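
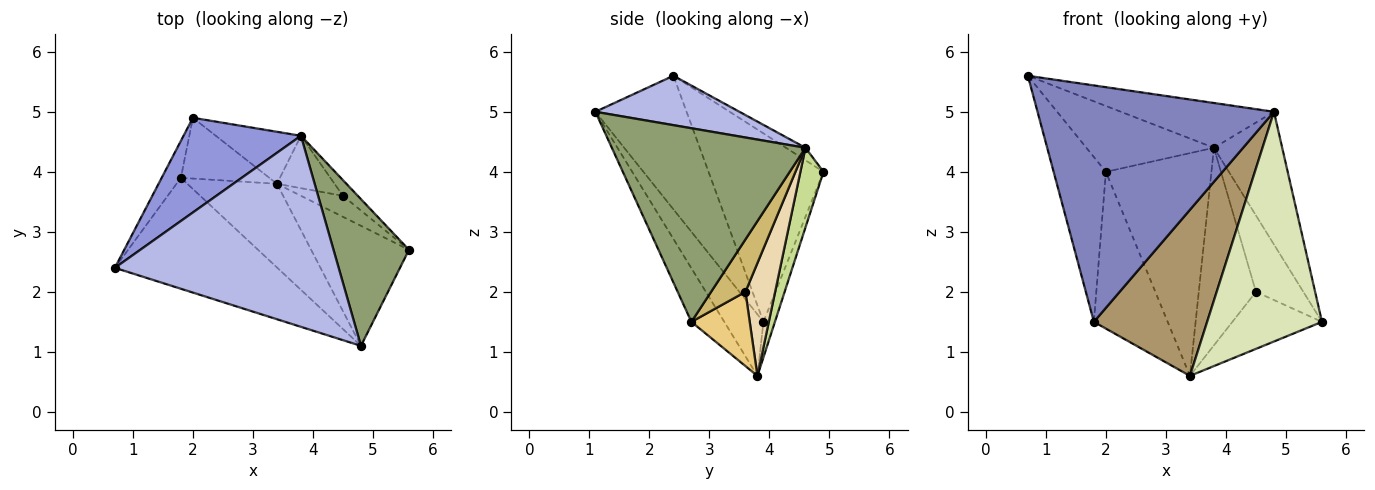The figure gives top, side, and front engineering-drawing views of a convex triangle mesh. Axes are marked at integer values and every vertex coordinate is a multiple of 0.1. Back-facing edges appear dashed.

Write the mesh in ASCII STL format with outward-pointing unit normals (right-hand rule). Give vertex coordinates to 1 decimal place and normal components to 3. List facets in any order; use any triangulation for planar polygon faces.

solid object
 facet normal -0.906 0.412 -0.092
  outer loop
   vertex 1.8 3.9 1.5
   vertex 0.7 2.4 5.6
   vertex 2.0 4.9 4.0
  endloop
 endfacet
 facet normal -0.330 -0.855 -0.401
  outer loop
   vertex 1.8 3.9 1.5
   vertex 4.8 1.1 5.0
   vertex 0.7 2.4 5.6
  endloop
 endfacet
 facet normal -0.087 0.569 0.818
  outer loop
   vertex 3.8 4.6 4.4
   vertex 2.0 4.9 4.0
   vertex 0.7 2.4 5.6
  endloop
 endfacet
 facet normal 0.210 0.223 0.952
  outer loop
   vertex 3.8 4.6 4.4
   vertex 0.7 2.4 5.6
   vertex 4.8 1.1 5.0
  endloop
 endfacet
 facet normal 0.885 0.312 0.345
  outer loop
   vertex 3.8 4.6 4.4
   vertex 4.8 1.1 5.0
   vertex 5.6 2.7 1.5
  endloop
 endfacet
 facet normal -0.143 0.923 -0.358
  outer loop
   vertex 3.4 3.8 0.6
   vertex 1.8 3.9 1.5
   vertex 2.0 4.9 4.0
  endloop
 endfacet
 facet normal 0.208 0.952 -0.222
  outer loop
   vertex 3.4 3.8 0.6
   vertex 2.0 4.9 4.0
   vertex 3.8 4.6 4.4
  endloop
 endfacet
 facet normal -0.246 -0.859 -0.449
  outer loop
   vertex 3.4 3.8 0.6
   vertex 5.6 2.7 1.5
   vertex 4.8 1.1 5.0
  endloop
 endfacet
 facet normal -0.295 -0.853 -0.430
  outer loop
   vertex 3.4 3.8 0.6
   vertex 4.8 1.1 5.0
   vertex 1.8 3.9 1.5
  endloop
 endfacet
 facet normal 0.579 0.799 -0.164
  outer loop
   vertex 4.5 3.6 2.0
   vertex 3.8 4.6 4.4
   vertex 5.6 2.7 1.5
  endloop
 endfacet
 facet normal 0.521 0.801 -0.295
  outer loop
   vertex 4.5 3.6 2.0
   vertex 5.6 2.7 1.5
   vertex 3.4 3.8 0.6
  endloop
 endfacet
 facet normal 0.449 0.864 -0.229
  outer loop
   vertex 4.5 3.6 2.0
   vertex 3.4 3.8 0.6
   vertex 3.8 4.6 4.4
  endloop
 endfacet
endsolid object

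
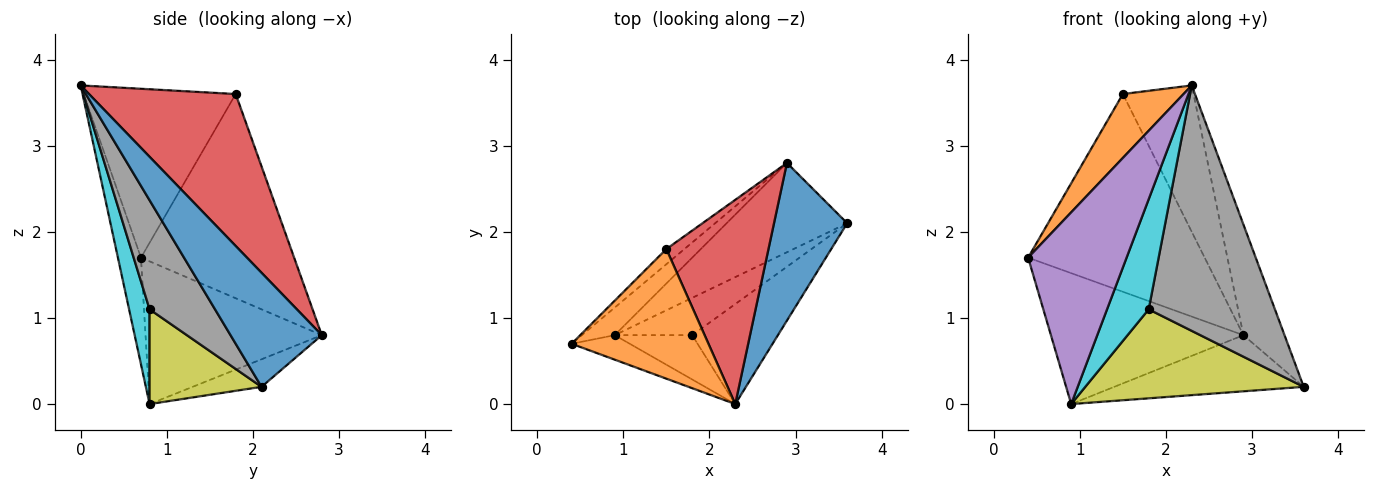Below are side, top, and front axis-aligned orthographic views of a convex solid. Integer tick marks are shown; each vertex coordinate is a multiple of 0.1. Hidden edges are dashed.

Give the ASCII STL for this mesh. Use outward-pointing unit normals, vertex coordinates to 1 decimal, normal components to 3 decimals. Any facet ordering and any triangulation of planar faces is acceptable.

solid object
 facet normal 0.787 0.354 0.505
  outer loop
   vertex 2.9 2.8 0.8
   vertex 2.3 0.0 3.7
   vertex 3.6 2.1 0.2
  endloop
 endfacet
 facet normal -0.742 -0.296 0.601
  outer loop
   vertex 1.5 1.8 3.6
   vertex 0.4 0.7 1.7
   vertex 2.3 0.0 3.7
  endloop
 endfacet
 facet normal -0.654 0.754 -0.058
  outer loop
   vertex 1.5 1.8 3.6
   vertex 2.9 2.8 0.8
   vertex 0.4 0.7 1.7
  endloop
 endfacet
 facet normal 0.771 0.371 0.518
  outer loop
   vertex 1.5 1.8 3.6
   vertex 2.3 0.0 3.7
   vertex 2.9 2.8 0.8
  endloop
 endfacet
 facet normal -0.226 -0.966 -0.123
  outer loop
   vertex 0.9 0.8 0.0
   vertex 2.3 0.0 3.7
   vertex 0.4 0.7 1.7
  endloop
 endfacet
 facet normal -0.667 0.729 -0.153
  outer loop
   vertex 0.9 0.8 0.0
   vertex 0.4 0.7 1.7
   vertex 2.9 2.8 0.8
  endloop
 endfacet
 facet normal -0.190 0.522 -0.831
  outer loop
   vertex 0.9 0.8 0.0
   vertex 2.9 2.8 0.8
   vertex 3.6 2.1 0.2
  endloop
 endfacet
 facet normal 0.433 -0.835 -0.340
  outer loop
   vertex 1.8 0.8 1.1
   vertex 3.6 2.1 0.2
   vertex 2.3 0.0 3.7
  endloop
 endfacet
 facet normal 0.427 -0.834 -0.350
  outer loop
   vertex 1.8 0.8 1.1
   vertex 0.9 0.8 0.0
   vertex 3.6 2.1 0.2
  endloop
 endfacet
 facet normal 0.415 -0.844 -0.340
  outer loop
   vertex 1.8 0.8 1.1
   vertex 2.3 0.0 3.7
   vertex 0.9 0.8 0.0
  endloop
 endfacet
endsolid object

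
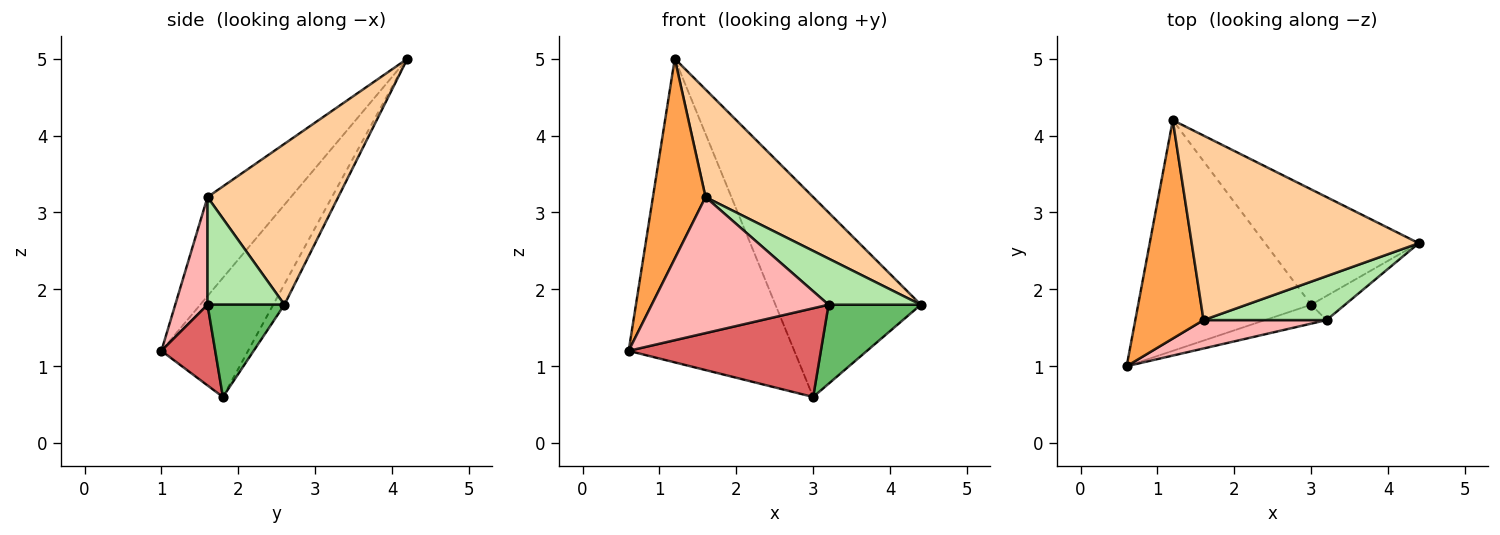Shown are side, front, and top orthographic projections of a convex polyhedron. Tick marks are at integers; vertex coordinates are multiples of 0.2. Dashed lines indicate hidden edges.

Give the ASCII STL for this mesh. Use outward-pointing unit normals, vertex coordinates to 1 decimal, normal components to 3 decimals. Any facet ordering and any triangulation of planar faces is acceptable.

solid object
 facet normal -0.385 0.735 -0.558
  outer loop
   vertex 3.0 1.8 0.6
   vertex 0.6 1.0 1.2
   vertex 1.2 4.2 5.0
  endloop
 endfacet
 facet normal -0.066 0.864 -0.499
  outer loop
   vertex 3.0 1.8 0.6
   vertex 1.2 4.2 5.0
   vertex 4.4 2.6 1.8
  endloop
 endfacet
 facet normal -0.731 -0.461 0.504
  outer loop
   vertex 1.6 1.6 3.2
   vertex 1.2 4.2 5.0
   vertex 0.6 1.0 1.2
  endloop
 endfacet
 facet normal 0.522 -0.430 0.737
  outer loop
   vertex 1.6 1.6 3.2
   vertex 4.4 2.6 1.8
   vertex 1.2 4.2 5.0
  endloop
 endfacet
 facet normal 0.623 -0.748 -0.229
  outer loop
   vertex 3.2 1.6 1.8
   vertex 3.0 1.8 0.6
   vertex 4.4 2.6 1.8
  endloop
 endfacet
 facet normal 0.517 -0.620 0.590
  outer loop
   vertex 3.2 1.6 1.8
   vertex 4.4 2.6 1.8
   vertex 1.6 1.6 3.2
  endloop
 endfacet
 facet normal 0.264 -0.943 -0.201
  outer loop
   vertex 3.2 1.6 1.8
   vertex 0.6 1.0 1.2
   vertex 3.0 1.8 0.6
  endloop
 endfacet
 facet normal 0.176 -0.964 0.201
  outer loop
   vertex 3.2 1.6 1.8
   vertex 1.6 1.6 3.2
   vertex 0.6 1.0 1.2
  endloop
 endfacet
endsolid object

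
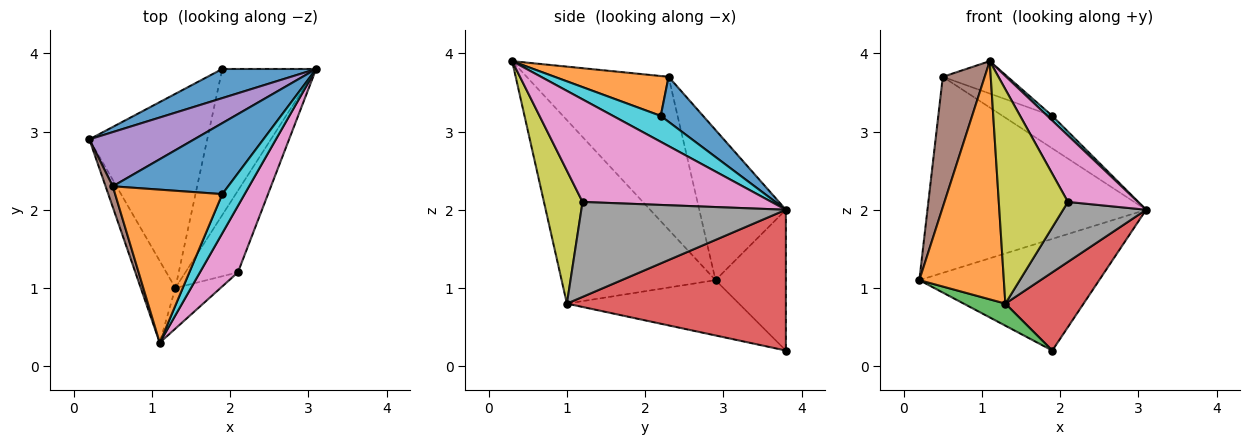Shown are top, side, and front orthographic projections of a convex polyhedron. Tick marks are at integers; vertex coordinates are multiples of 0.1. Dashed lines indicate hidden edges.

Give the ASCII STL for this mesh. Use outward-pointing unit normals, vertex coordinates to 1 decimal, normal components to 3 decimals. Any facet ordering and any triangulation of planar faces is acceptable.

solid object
 facet normal -0.354 0.905 0.236
  outer loop
   vertex 1.9 3.8 0.2
   vertex 0.2 2.9 1.1
   vertex 3.1 3.8 2.0
  endloop
 endfacet
 facet normal -0.865 -0.475 -0.163
  outer loop
   vertex 1.3 1.0 0.8
   vertex 1.1 0.3 3.9
   vertex 0.2 2.9 1.1
  endloop
 endfacet
 facet normal -0.423 -0.102 -0.901
  outer loop
   vertex 1.3 1.0 0.8
   vertex 0.2 2.9 1.1
   vertex 1.9 3.8 0.2
  endloop
 endfacet
 facet normal 0.798 -0.285 -0.532
  outer loop
   vertex 1.3 1.0 0.8
   vertex 1.9 3.8 0.2
   vertex 3.1 3.8 2.0
  endloop
 endfacet
 facet normal -0.357 0.900 0.249
  outer loop
   vertex 0.5 2.3 3.7
   vertex 3.1 3.8 2.0
   vertex 0.2 2.9 1.1
  endloop
 endfacet
 facet normal -0.958 -0.283 0.045
  outer loop
   vertex 0.5 2.3 3.7
   vertex 0.2 2.9 1.1
   vertex 1.1 0.3 3.9
  endloop
 endfacet
 facet normal 0.886 -0.328 0.328
  outer loop
   vertex 2.1 1.2 2.1
   vertex 3.1 3.8 2.0
   vertex 1.1 0.3 3.9
  endloop
 endfacet
 facet normal 0.825 -0.335 -0.456
  outer loop
   vertex 2.1 1.2 2.1
   vertex 1.3 1.0 0.8
   vertex 3.1 3.8 2.0
  endloop
 endfacet
 facet normal 0.481 -0.861 -0.163
  outer loop
   vertex 2.1 1.2 2.1
   vertex 1.1 0.3 3.9
   vertex 1.3 1.0 0.8
  endloop
 endfacet
 facet normal 0.755 -0.078 0.651
  outer loop
   vertex 1.9 2.2 3.2
   vertex 1.1 0.3 3.9
   vertex 3.1 3.8 2.0
  endloop
 endfacet
 facet normal 0.334 0.392 0.857
  outer loop
   vertex 1.9 2.2 3.2
   vertex 3.1 3.8 2.0
   vertex 0.5 2.3 3.7
  endloop
 endfacet
 facet normal 0.342 0.195 0.919
  outer loop
   vertex 1.9 2.2 3.2
   vertex 0.5 2.3 3.7
   vertex 1.1 0.3 3.9
  endloop
 endfacet
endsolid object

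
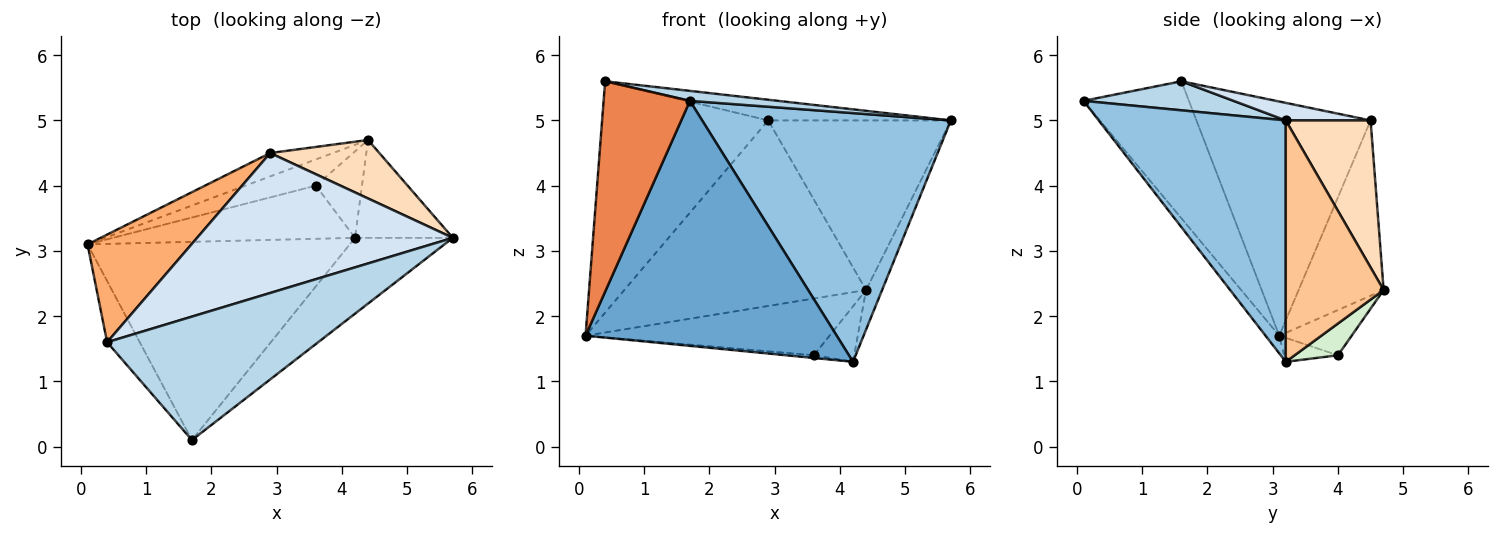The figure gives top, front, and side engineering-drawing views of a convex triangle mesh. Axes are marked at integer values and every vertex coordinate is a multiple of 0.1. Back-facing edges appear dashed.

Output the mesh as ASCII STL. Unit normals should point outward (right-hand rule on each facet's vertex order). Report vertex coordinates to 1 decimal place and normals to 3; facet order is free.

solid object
 facet normal -0.042 -0.777 -0.628
  outer loop
   vertex 4.2 3.2 1.3
   vertex 1.7 0.1 5.3
   vertex 0.1 3.1 1.7
  endloop
 endfacet
 facet normal 0.584 -0.776 -0.237
  outer loop
   vertex 4.2 3.2 1.3
   vertex 5.7 3.2 5.0
   vertex 1.7 0.1 5.3
  endloop
 endfacet
 facet normal 0.136 -0.080 0.988
  outer loop
   vertex 0.4 1.6 5.6
   vertex 1.7 0.1 5.3
   vertex 5.7 3.2 5.0
  endloop
 endfacet
 facet normal 0.068 0.146 0.987
  outer loop
   vertex 0.4 1.6 5.6
   vertex 5.7 3.2 5.0
   vertex 2.9 4.5 5.0
  endloop
 endfacet
 facet normal -0.761 -0.623 -0.181
  outer loop
   vertex 0.4 1.6 5.6
   vertex 0.1 3.1 1.7
   vertex 1.7 0.1 5.3
  endloop
 endfacet
 facet normal -0.689 0.657 0.306
  outer loop
   vertex 0.4 1.6 5.6
   vertex 2.9 4.5 5.0
   vertex 0.1 3.1 1.7
  endloop
 endfacet
 facet normal 0.916 0.150 -0.371
  outer loop
   vertex 4.4 4.7 2.4
   vertex 5.7 3.2 5.0
   vertex 4.2 3.2 1.3
  endloop
 endfacet
 facet normal 0.402 0.866 0.298
  outer loop
   vertex 4.4 4.7 2.4
   vertex 2.9 4.5 5.0
   vertex 5.7 3.2 5.0
  endloop
 endfacet
 facet normal -0.329 0.937 -0.118
  outer loop
   vertex 4.4 4.7 2.4
   vertex 0.1 3.1 1.7
   vertex 2.9 4.5 5.0
  endloop
 endfacet
 facet normal -0.098 0.051 -0.994
  outer loop
   vertex 3.6 4.0 1.4
   vertex 4.2 3.2 1.3
   vertex 0.1 3.1 1.7
  endloop
 endfacet
 facet normal -0.260 0.876 -0.405
  outer loop
   vertex 3.6 4.0 1.4
   vertex 0.1 3.1 1.7
   vertex 4.4 4.7 2.4
  endloop
 endfacet
 facet normal 0.501 0.467 -0.728
  outer loop
   vertex 3.6 4.0 1.4
   vertex 4.4 4.7 2.4
   vertex 4.2 3.2 1.3
  endloop
 endfacet
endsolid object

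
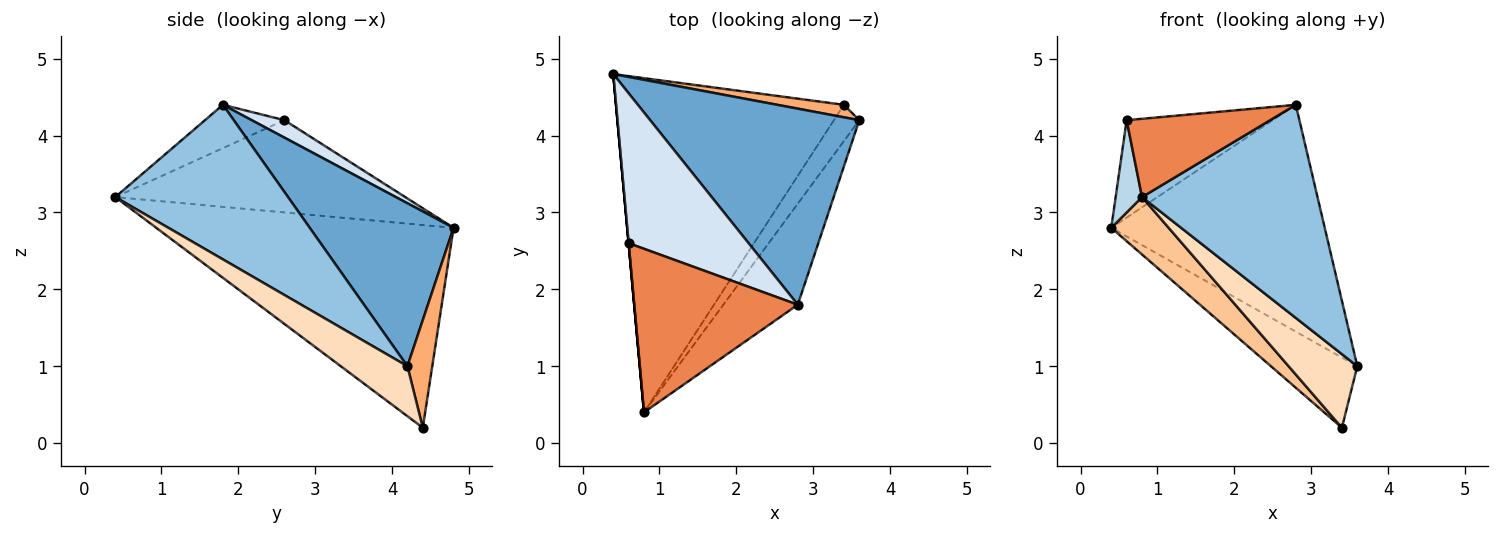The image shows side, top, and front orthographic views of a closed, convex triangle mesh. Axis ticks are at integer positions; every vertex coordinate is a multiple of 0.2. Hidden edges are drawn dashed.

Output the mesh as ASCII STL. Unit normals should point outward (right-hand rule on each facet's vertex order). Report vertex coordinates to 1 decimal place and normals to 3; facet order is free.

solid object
 facet normal 0.454 0.674 0.583
  outer loop
   vertex 2.8 1.8 4.4
   vertex 3.6 4.2 1.0
   vertex 0.4 4.8 2.8
  endloop
 endfacet
 facet normal 0.665 -0.675 -0.320
  outer loop
   vertex 2.8 1.8 4.4
   vertex 0.8 0.4 3.2
   vertex 3.6 4.2 1.0
  endloop
 endfacet
 facet normal -0.996 -0.091 0.000
  outer loop
   vertex 0.6 2.6 4.2
   vertex 0.4 4.8 2.8
   vertex 0.8 0.4 3.2
  endloop
 endfacet
 facet normal 0.121 0.541 0.832
  outer loop
   vertex 0.6 2.6 4.2
   vertex 2.8 1.8 4.4
   vertex 0.4 4.8 2.8
  endloop
 endfacet
 facet normal -0.232 -0.420 0.877
  outer loop
   vertex 0.6 2.6 4.2
   vertex 0.8 0.4 3.2
   vertex 2.8 1.8 4.4
  endloop
 endfacet
 facet normal 0.272 0.947 0.169
  outer loop
   vertex 3.4 4.4 0.2
   vertex 0.4 4.8 2.8
   vertex 3.6 4.2 1.0
  endloop
 endfacet
 facet normal -0.659 -0.127 -0.741
  outer loop
   vertex 3.4 4.4 0.2
   vertex 0.8 0.4 3.2
   vertex 0.4 4.8 2.8
  endloop
 endfacet
 facet normal 0.656 -0.677 -0.333
  outer loop
   vertex 3.4 4.4 0.2
   vertex 3.6 4.2 1.0
   vertex 0.8 0.4 3.2
  endloop
 endfacet
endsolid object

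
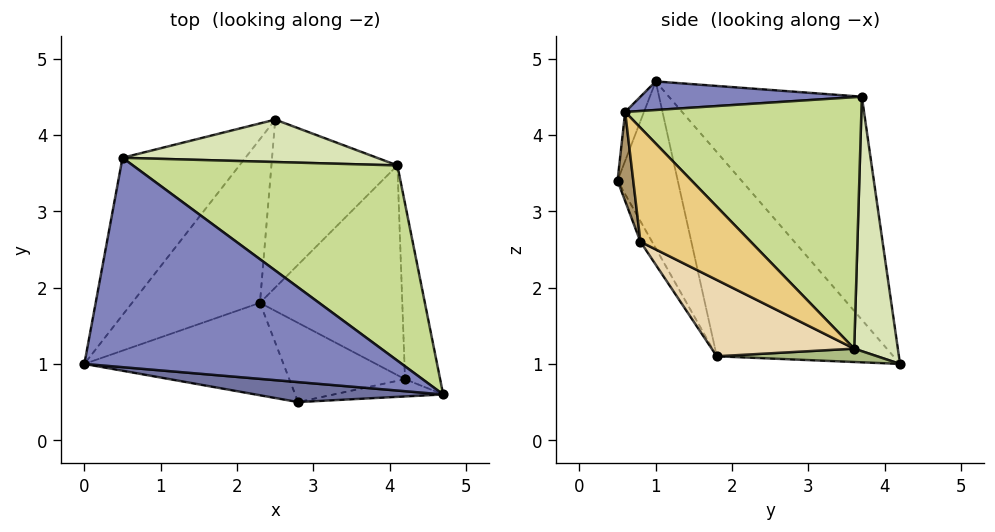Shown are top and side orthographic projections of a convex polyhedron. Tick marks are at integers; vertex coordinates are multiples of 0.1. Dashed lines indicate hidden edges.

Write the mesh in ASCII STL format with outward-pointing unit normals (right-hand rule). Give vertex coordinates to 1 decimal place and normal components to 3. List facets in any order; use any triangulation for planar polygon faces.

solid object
 facet normal -0.062 -0.969 0.239
  outer loop
   vertex 2.8 0.5 3.4
   vertex 4.7 0.6 4.3
   vertex 0.0 1.0 4.7
  endloop
 endfacet
 facet normal 0.089 0.057 0.994
  outer loop
   vertex 0.5 3.7 4.5
   vertex 0.0 1.0 4.7
   vertex 4.7 0.6 4.3
  endloop
 endfacet
 facet normal -0.869 0.125 -0.479
  outer loop
   vertex 0.5 3.7 4.5
   vertex 2.5 4.2 1.0
   vertex 0.0 1.0 4.7
  endloop
 endfacet
 facet normal -0.847 0.048 -0.530
  outer loop
   vertex 2.3 1.8 1.1
   vertex 0.0 1.0 4.7
   vertex 2.5 4.2 1.0
  endloop
 endfacet
 facet normal -0.340 -0.848 -0.406
  outer loop
   vertex 2.3 1.8 1.1
   vertex 2.8 0.5 3.4
   vertex 0.0 1.0 4.7
  endloop
 endfacet
 facet normal 0.105 -0.050 -0.993
  outer loop
   vertex 4.1 3.6 1.2
   vertex 2.3 1.8 1.1
   vertex 2.5 4.2 1.0
  endloop
 endfacet
 facet normal 0.516 0.663 0.542
  outer loop
   vertex 4.1 3.6 1.2
   vertex 0.5 3.7 4.5
   vertex 4.7 0.6 4.3
  endloop
 endfacet
 facet normal 0.302 0.905 0.302
  outer loop
   vertex 4.1 3.6 1.2
   vertex 2.5 4.2 1.0
   vertex 0.5 3.7 4.5
  endloop
 endfacet
 facet normal 0.123 -0.981 -0.152
  outer loop
   vertex 4.2 0.8 2.6
   vertex 4.7 0.6 4.3
   vertex 2.8 0.5 3.4
  endloop
 endfacet
 facet normal -0.085 -0.875 -0.476
  outer loop
   vertex 4.2 0.8 2.6
   vertex 2.8 0.5 3.4
   vertex 2.3 1.8 1.1
  endloop
 endfacet
 facet normal 0.950 -0.112 -0.293
  outer loop
   vertex 4.2 0.8 2.6
   vertex 4.1 3.6 1.2
   vertex 4.7 0.6 4.3
  endloop
 endfacet
 facet normal 0.435 -0.390 -0.811
  outer loop
   vertex 4.2 0.8 2.6
   vertex 2.3 1.8 1.1
   vertex 4.1 3.6 1.2
  endloop
 endfacet
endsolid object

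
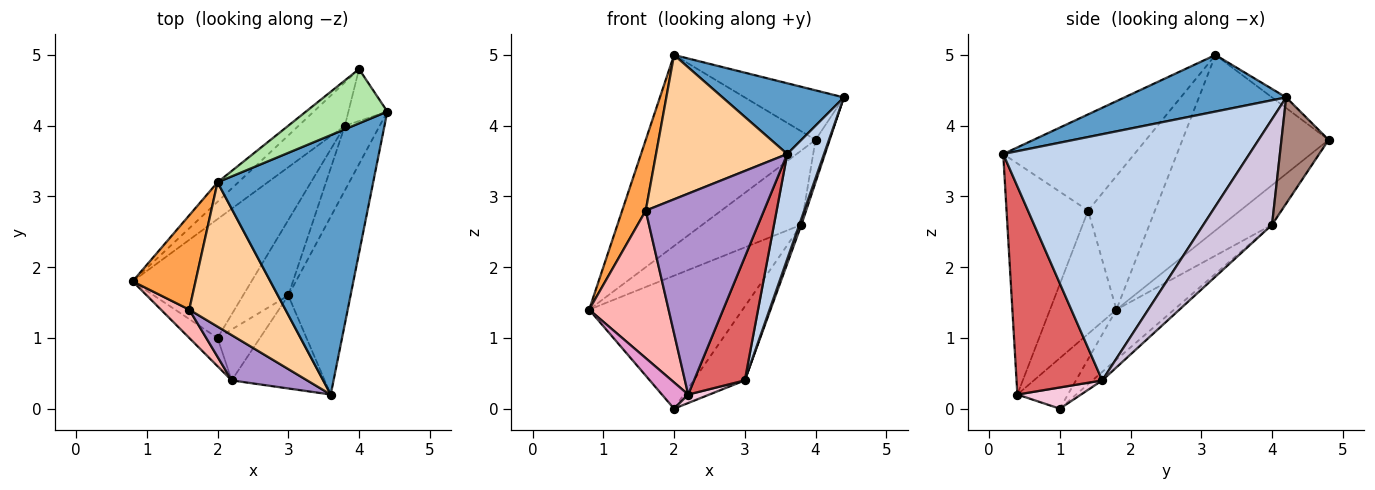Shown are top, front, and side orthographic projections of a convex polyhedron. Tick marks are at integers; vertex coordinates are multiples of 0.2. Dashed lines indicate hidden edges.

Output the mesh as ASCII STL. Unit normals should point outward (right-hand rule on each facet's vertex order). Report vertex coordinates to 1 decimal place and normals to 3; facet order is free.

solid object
 facet normal 0.331 -0.248 0.910
  outer loop
   vertex 2.0 3.2 5.0
   vertex 3.6 0.2 3.6
   vertex 4.4 4.2 4.4
  endloop
 endfacet
 facet normal 0.959 -0.143 -0.243
  outer loop
   vertex 3.0 1.6 0.4
   vertex 4.4 4.2 4.4
   vertex 3.6 0.2 3.6
  endloop
 endfacet
 facet normal -0.862 -0.304 0.406
  outer loop
   vertex 1.6 1.4 2.8
   vertex 2.0 3.2 5.0
   vertex 0.8 1.8 1.4
  endloop
 endfacet
 facet normal -0.577 -0.577 0.577
  outer loop
   vertex 1.6 1.4 2.8
   vertex 3.6 0.2 3.6
   vertex 2.0 3.2 5.0
  endloop
 endfacet
 facet normal -0.651 0.756 -0.077
  outer loop
   vertex 4.0 4.8 3.8
   vertex 0.8 1.8 1.4
   vertex 2.0 3.2 5.0
  endloop
 endfacet
 facet normal -0.096 0.671 0.735
  outer loop
   vertex 4.0 4.8 3.8
   vertex 2.0 3.2 5.0
   vertex 4.4 4.2 4.4
  endloop
 endfacet
 facet normal 0.803 -0.476 -0.359
  outer loop
   vertex 2.2 0.4 0.2
   vertex 3.0 1.6 0.4
   vertex 3.6 0.2 3.6
  endloop
 endfacet
 facet normal -0.634 -0.759 0.146
  outer loop
   vertex 2.2 0.4 0.2
   vertex 1.6 1.4 2.8
   vertex 0.8 1.8 1.4
  endloop
 endfacet
 facet normal -0.558 -0.809 0.182
  outer loop
   vertex 2.2 0.4 0.2
   vertex 3.6 0.2 3.6
   vertex 1.6 1.4 2.8
  endloop
 endfacet
 facet normal 0.949 -0.029 -0.313
  outer loop
   vertex 3.8 4.0 2.6
   vertex 4.4 4.2 4.4
   vertex 3.0 1.6 0.4
  endloop
 endfacet
 facet normal 0.904 0.271 -0.331
  outer loop
   vertex 3.8 4.0 2.6
   vertex 4.0 4.8 3.8
   vertex 4.4 4.2 4.4
  endloop
 endfacet
 facet normal -0.396 0.793 -0.463
  outer loop
   vertex 3.8 4.0 2.6
   vertex 0.8 1.8 1.4
   vertex 4.0 4.8 3.8
  endloop
 endfacet
 facet normal -0.795 -0.413 -0.445
  outer loop
   vertex 2.0 1.0 0.0
   vertex 2.2 0.4 0.2
   vertex 0.8 1.8 1.4
  endloop
 endfacet
 facet normal 0.442 -0.147 -0.885
  outer loop
   vertex 2.0 1.0 0.0
   vertex 3.0 1.6 0.4
   vertex 2.2 0.4 0.2
  endloop
 endfacet
 facet normal -0.270 0.718 -0.642
  outer loop
   vertex 2.0 1.0 0.0
   vertex 0.8 1.8 1.4
   vertex 3.8 4.0 2.6
  endloop
 endfacet
 facet normal -0.133 0.693 -0.708
  outer loop
   vertex 2.0 1.0 0.0
   vertex 3.8 4.0 2.6
   vertex 3.0 1.6 0.4
  endloop
 endfacet
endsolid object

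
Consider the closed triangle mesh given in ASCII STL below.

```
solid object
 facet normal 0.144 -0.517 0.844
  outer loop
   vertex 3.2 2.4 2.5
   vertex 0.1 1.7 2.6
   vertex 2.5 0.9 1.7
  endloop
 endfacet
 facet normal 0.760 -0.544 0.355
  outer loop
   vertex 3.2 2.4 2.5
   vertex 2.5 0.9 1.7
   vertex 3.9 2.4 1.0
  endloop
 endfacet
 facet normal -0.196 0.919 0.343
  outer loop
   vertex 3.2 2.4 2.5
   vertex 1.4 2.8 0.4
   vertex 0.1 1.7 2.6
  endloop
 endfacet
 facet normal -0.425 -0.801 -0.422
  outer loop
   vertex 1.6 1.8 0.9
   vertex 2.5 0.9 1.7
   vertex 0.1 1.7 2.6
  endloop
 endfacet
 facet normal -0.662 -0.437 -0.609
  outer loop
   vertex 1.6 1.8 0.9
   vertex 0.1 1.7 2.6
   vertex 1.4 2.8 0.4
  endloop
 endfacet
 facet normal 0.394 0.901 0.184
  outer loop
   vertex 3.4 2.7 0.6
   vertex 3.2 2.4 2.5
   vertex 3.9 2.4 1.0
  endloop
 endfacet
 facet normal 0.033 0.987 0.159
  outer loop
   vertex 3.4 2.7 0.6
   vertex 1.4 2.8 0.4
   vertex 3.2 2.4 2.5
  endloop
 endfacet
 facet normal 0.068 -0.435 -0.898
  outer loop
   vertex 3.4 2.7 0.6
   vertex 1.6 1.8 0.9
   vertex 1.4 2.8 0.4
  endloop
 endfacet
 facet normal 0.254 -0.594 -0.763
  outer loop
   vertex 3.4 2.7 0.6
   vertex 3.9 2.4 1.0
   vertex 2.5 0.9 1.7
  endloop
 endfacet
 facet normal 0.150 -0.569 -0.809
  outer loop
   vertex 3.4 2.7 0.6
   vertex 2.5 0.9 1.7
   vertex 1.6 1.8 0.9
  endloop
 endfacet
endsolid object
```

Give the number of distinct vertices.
7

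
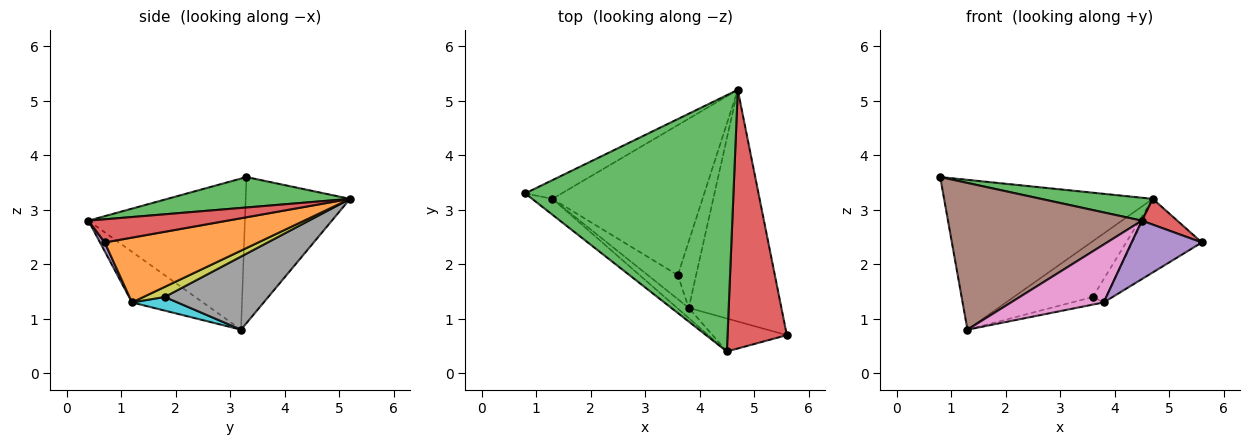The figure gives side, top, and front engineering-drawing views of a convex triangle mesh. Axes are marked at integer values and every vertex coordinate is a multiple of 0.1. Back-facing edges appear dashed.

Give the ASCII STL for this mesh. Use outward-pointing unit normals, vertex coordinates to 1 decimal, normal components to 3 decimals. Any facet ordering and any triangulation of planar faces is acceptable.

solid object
 facet normal -0.444 0.889 -0.111
  outer loop
   vertex 1.3 3.2 0.8
   vertex 0.8 3.3 3.6
   vertex 4.7 5.2 3.2
  endloop
 endfacet
 facet normal 0.555 0.252 -0.793
  outer loop
   vertex 3.8 1.2 1.3
   vertex 4.7 5.2 3.2
   vertex 5.6 0.7 2.4
  endloop
 endfacet
 facet normal 0.144 -0.088 0.986
  outer loop
   vertex 4.5 0.4 2.8
   vertex 4.7 5.2 3.2
   vertex 0.8 3.3 3.6
  endloop
 endfacet
 facet normal 0.362 -0.092 0.927
  outer loop
   vertex 4.5 0.4 2.8
   vertex 5.6 0.7 2.4
   vertex 4.7 5.2 3.2
  endloop
 endfacet
 facet normal 0.059 -0.869 -0.491
  outer loop
   vertex 4.5 0.4 2.8
   vertex 3.8 1.2 1.3
   vertex 5.6 0.7 2.4
  endloop
 endfacet
 facet normal -0.626 -0.775 -0.084
  outer loop
   vertex 4.5 0.4 2.8
   vertex 0.8 3.3 3.6
   vertex 1.3 3.2 0.8
  endloop
 endfacet
 facet normal -0.602 -0.787 -0.139
  outer loop
   vertex 4.5 0.4 2.8
   vertex 1.3 3.2 0.8
   vertex 3.8 1.2 1.3
  endloop
 endfacet
 facet normal 0.415 0.317 -0.853
  outer loop
   vertex 3.6 1.8 1.4
   vertex 1.3 3.2 0.8
   vertex 4.7 5.2 3.2
  endloop
 endfacet
 facet normal 0.462 0.294 -0.837
  outer loop
   vertex 3.6 1.8 1.4
   vertex 4.7 5.2 3.2
   vertex 3.8 1.2 1.3
  endloop
 endfacet
 facet normal 0.397 0.278 -0.874
  outer loop
   vertex 3.6 1.8 1.4
   vertex 3.8 1.2 1.3
   vertex 1.3 3.2 0.8
  endloop
 endfacet
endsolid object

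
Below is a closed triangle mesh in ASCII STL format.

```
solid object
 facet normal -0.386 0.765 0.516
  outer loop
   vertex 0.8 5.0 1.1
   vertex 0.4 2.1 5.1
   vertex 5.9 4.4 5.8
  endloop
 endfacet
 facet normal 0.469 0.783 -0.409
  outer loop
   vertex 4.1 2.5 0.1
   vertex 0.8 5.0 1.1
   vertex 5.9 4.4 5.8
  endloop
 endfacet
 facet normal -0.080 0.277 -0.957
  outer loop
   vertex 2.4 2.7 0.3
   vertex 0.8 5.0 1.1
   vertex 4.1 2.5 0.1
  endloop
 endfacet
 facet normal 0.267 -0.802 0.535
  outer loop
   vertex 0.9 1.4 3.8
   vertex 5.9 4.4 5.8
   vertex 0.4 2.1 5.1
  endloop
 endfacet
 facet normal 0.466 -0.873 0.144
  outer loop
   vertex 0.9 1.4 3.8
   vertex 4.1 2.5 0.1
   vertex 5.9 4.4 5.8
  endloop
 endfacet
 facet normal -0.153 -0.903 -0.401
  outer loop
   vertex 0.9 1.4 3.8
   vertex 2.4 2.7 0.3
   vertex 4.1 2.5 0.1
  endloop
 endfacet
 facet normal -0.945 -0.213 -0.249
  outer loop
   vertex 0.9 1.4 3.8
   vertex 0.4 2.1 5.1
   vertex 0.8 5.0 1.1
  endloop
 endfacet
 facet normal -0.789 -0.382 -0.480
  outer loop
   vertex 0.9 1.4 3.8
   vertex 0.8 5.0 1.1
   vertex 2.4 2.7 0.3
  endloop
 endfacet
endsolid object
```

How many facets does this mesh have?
8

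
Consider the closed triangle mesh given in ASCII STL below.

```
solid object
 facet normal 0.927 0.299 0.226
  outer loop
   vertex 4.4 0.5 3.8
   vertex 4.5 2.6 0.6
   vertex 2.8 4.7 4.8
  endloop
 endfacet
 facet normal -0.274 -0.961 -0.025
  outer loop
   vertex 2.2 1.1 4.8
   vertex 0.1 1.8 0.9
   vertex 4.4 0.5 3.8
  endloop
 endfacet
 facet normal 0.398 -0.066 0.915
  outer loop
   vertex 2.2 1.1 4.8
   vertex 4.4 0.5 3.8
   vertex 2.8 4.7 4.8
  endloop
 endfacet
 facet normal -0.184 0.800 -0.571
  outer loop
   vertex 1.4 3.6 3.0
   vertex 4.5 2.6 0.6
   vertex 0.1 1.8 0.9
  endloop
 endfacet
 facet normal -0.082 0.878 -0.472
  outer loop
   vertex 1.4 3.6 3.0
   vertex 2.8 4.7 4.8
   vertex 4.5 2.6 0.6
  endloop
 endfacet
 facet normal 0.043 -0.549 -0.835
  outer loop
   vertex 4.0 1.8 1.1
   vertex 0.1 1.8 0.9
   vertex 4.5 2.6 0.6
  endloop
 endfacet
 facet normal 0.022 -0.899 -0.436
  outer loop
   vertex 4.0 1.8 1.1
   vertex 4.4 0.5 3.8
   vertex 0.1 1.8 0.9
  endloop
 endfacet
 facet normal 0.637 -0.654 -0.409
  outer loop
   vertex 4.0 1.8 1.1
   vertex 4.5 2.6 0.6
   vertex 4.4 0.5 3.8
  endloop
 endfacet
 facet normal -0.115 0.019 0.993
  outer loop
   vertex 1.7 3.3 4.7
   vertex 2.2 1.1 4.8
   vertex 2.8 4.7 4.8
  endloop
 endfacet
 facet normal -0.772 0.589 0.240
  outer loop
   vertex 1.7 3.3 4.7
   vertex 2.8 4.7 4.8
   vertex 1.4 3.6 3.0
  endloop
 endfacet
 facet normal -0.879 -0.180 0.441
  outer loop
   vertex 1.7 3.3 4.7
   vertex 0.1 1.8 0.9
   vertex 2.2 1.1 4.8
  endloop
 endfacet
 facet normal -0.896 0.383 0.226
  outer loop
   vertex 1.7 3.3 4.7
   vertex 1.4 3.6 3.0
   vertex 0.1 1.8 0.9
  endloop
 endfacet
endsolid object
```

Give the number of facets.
12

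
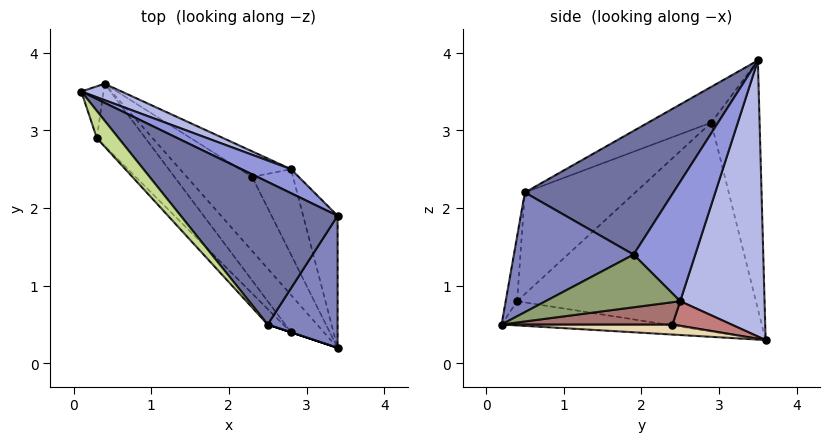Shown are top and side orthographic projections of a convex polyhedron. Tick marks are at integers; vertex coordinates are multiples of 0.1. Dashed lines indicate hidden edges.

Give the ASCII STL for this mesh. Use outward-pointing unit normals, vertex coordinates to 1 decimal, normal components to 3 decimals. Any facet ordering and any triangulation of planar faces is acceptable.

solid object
 facet normal 0.619 0.050 0.784
  outer loop
   vertex 2.5 0.5 2.2
   vertex 3.4 1.9 1.4
   vertex 0.1 3.5 3.9
  endloop
 endfacet
 facet normal 0.834 -0.258 0.487
  outer loop
   vertex 2.5 0.5 2.2
   vertex 3.4 0.2 0.5
   vertex 3.4 1.9 1.4
  endloop
 endfacet
 facet normal 0.561 0.794 0.233
  outer loop
   vertex 2.8 2.5 0.8
   vertex 0.1 3.5 3.9
   vertex 3.4 1.9 1.4
  endloop
 endfacet
 facet normal 0.406 0.912 0.059
  outer loop
   vertex 2.8 2.5 0.8
   vertex 0.4 3.6 0.3
   vertex 0.1 3.5 3.9
  endloop
 endfacet
 facet normal 0.804 0.278 -0.526
  outer loop
   vertex 2.8 2.5 0.8
   vertex 3.4 1.9 1.4
   vertex 3.4 0.2 0.5
  endloop
 endfacet
 facet normal -0.974 -0.209 -0.087
  outer loop
   vertex 0.3 2.9 3.1
   vertex 0.1 3.5 3.9
   vertex 0.4 3.6 0.3
  endloop
 endfacet
 facet normal -0.611 -0.699 0.372
  outer loop
   vertex 0.3 2.9 3.1
   vertex 2.5 0.5 2.2
   vertex 0.1 3.5 3.9
  endloop
 endfacet
 facet normal -0.515 -0.495 -0.700
  outer loop
   vertex 2.8 0.4 0.8
   vertex 0.4 3.6 0.3
   vertex 3.4 0.2 0.5
  endloop
 endfacet
 facet normal -0.316 -0.949 0.000
  outer loop
   vertex 2.8 0.4 0.8
   vertex 3.4 0.2 0.5
   vertex 2.5 0.5 2.2
  endloop
 endfacet
 facet normal -0.773 -0.608 -0.180
  outer loop
   vertex 2.8 0.4 0.8
   vertex 0.3 2.9 3.1
   vertex 0.4 3.6 0.3
  endloop
 endfacet
 facet normal -0.753 -0.647 -0.115
  outer loop
   vertex 2.8 0.4 0.8
   vertex 2.5 0.5 2.2
   vertex 0.3 2.9 3.1
  endloop
 endfacet
 facet normal 0.152 0.076 -0.986
  outer loop
   vertex 2.3 2.4 0.5
   vertex 3.4 0.2 0.5
   vertex 0.4 3.6 0.3
  endloop
 endfacet
 facet normal 0.466 0.233 -0.854
  outer loop
   vertex 2.3 2.4 0.5
   vertex 2.8 2.5 0.8
   vertex 3.4 0.2 0.5
  endloop
 endfacet
 facet normal 0.382 0.473 -0.794
  outer loop
   vertex 2.3 2.4 0.5
   vertex 0.4 3.6 0.3
   vertex 2.8 2.5 0.8
  endloop
 endfacet
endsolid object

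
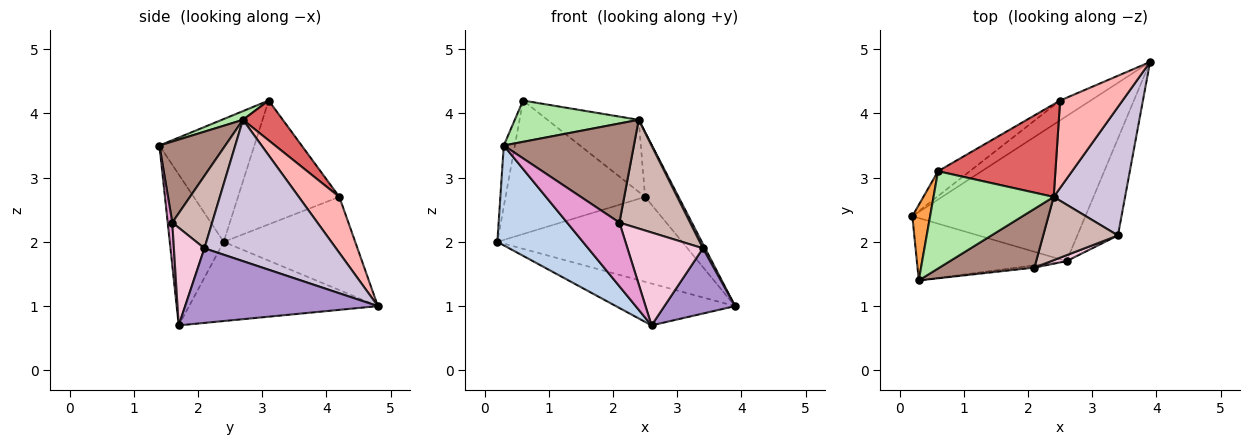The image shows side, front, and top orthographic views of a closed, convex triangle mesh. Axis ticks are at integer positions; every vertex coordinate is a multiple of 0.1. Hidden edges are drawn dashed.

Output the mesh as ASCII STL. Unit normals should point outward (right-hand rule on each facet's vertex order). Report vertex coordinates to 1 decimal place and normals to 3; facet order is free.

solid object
 facet normal -0.402 0.254 -0.880
  outer loop
   vertex 2.6 1.7 0.7
   vertex 0.2 2.4 2.0
   vertex 3.9 4.8 1.0
  endloop
 endfacet
 facet normal -0.471 -0.748 -0.467
  outer loop
   vertex 0.3 1.4 3.5
   vertex 0.2 2.4 2.0
   vertex 2.6 1.7 0.7
  endloop
 endfacet
 facet normal -0.983 0.115 0.142
  outer loop
   vertex 0.3 1.4 3.5
   vertex 0.6 3.1 4.2
   vertex 0.2 2.4 2.0
  endloop
 endfacet
 facet normal -0.570 0.800 -0.187
  outer loop
   vertex 2.5 4.2 2.7
   vertex 3.9 4.8 1.0
   vertex 0.2 2.4 2.0
  endloop
 endfacet
 facet normal -0.581 0.800 -0.149
  outer loop
   vertex 2.5 4.2 2.7
   vertex 0.2 2.4 2.0
   vertex 0.6 3.1 4.2
  endloop
 endfacet
 facet normal 0.066 -0.390 0.918
  outer loop
   vertex 2.4 2.7 3.9
   vertex 0.6 3.1 4.2
   vertex 0.3 1.4 3.5
  endloop
 endfacet
 facet normal 0.259 0.593 0.763
  outer loop
   vertex 2.4 2.7 3.9
   vertex 2.5 4.2 2.7
   vertex 0.6 3.1 4.2
  endloop
 endfacet
 facet normal 0.585 0.483 0.652
  outer loop
   vertex 2.4 2.7 3.9
   vertex 3.9 4.8 1.0
   vertex 2.5 4.2 2.7
  endloop
 endfacet
 facet normal 0.836 -0.307 -0.455
  outer loop
   vertex 3.4 2.1 1.9
   vertex 2.6 1.7 0.7
   vertex 3.9 4.8 1.0
  endloop
 endfacet
 facet normal 0.893 -0.015 0.451
  outer loop
   vertex 3.4 2.1 1.9
   vertex 3.9 4.8 1.0
   vertex 2.4 2.7 3.9
  endloop
 endfacet
 facet normal 0.399 -0.789 0.467
  outer loop
   vertex 2.1 1.6 2.3
   vertex 2.4 2.7 3.9
   vertex 0.3 1.4 3.5
  endloop
 endfacet
 facet normal 0.438 -0.777 0.452
  outer loop
   vertex 2.1 1.6 2.3
   vertex 3.4 2.1 1.9
   vertex 2.4 2.7 3.9
  endloop
 endfacet
 facet normal 0.087 -0.996 -0.035
  outer loop
   vertex 2.1 1.6 2.3
   vertex 0.3 1.4 3.5
   vertex 2.6 1.7 0.7
  endloop
 endfacet
 facet normal 0.374 -0.925 0.059
  outer loop
   vertex 2.1 1.6 2.3
   vertex 2.6 1.7 0.7
   vertex 3.4 2.1 1.9
  endloop
 endfacet
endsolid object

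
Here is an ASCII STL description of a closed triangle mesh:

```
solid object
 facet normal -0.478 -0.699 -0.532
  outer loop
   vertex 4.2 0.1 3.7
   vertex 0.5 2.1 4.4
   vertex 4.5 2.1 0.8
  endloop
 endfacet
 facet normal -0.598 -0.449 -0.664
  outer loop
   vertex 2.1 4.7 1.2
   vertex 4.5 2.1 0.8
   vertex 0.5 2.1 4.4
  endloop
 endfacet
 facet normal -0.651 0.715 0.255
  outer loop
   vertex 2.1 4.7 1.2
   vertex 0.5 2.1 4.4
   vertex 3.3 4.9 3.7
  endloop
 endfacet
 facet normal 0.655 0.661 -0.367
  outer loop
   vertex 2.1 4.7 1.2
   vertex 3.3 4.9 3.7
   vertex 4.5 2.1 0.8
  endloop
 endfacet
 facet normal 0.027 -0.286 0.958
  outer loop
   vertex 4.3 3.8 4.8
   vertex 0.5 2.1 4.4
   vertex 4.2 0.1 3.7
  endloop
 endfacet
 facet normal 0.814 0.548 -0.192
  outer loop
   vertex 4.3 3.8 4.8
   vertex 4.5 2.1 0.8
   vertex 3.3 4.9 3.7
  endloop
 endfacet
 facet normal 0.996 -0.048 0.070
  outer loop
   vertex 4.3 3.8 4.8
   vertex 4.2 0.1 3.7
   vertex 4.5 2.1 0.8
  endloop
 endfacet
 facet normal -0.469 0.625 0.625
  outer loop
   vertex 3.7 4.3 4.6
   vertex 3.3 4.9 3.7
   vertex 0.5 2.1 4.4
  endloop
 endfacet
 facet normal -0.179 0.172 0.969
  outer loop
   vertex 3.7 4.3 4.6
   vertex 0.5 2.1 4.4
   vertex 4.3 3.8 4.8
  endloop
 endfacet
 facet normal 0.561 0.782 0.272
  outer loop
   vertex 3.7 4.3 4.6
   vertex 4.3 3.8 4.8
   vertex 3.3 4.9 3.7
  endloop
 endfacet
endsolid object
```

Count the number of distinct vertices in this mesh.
7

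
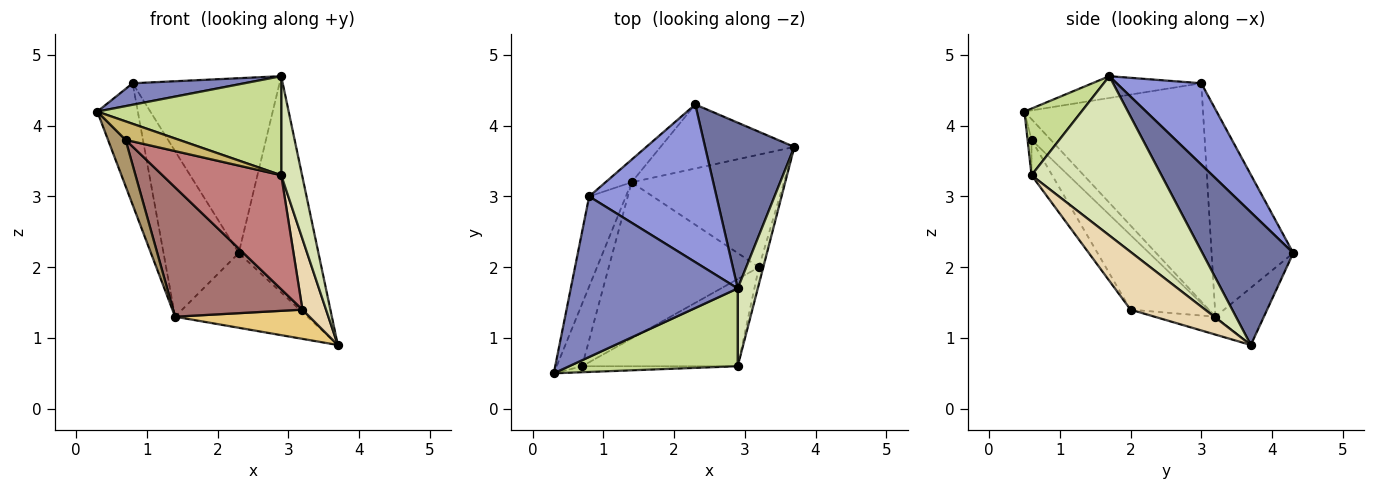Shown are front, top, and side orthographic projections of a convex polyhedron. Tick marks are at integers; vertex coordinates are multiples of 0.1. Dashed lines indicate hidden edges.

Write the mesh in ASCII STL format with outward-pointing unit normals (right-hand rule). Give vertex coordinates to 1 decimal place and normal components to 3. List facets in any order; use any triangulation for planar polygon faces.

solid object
 facet normal 0.671 0.589 0.451
  outer loop
   vertex 2.9 1.7 4.7
   vertex 3.7 3.7 0.9
   vertex 2.3 4.3 2.2
  endloop
 endfacet
 facet normal -0.128 -0.132 0.983
  outer loop
   vertex 0.8 3.0 4.6
   vertex 0.3 0.5 4.2
   vertex 2.9 1.7 4.7
  endloop
 endfacet
 facet normal 0.393 0.683 0.616
  outer loop
   vertex 0.8 3.0 4.6
   vertex 2.9 1.7 4.7
   vertex 2.3 4.3 2.2
  endloop
 endfacet
 facet normal -0.268 0.732 -0.626
  outer loop
   vertex 1.4 3.2 1.3
   vertex 2.3 4.3 2.2
   vertex 3.7 3.7 0.9
  endloop
 endfacet
 facet normal -0.962 0.218 -0.162
  outer loop
   vertex 1.4 3.2 1.3
   vertex 0.3 0.5 4.2
   vertex 0.8 3.0 4.6
  endloop
 endfacet
 facet normal -0.732 0.675 -0.092
  outer loop
   vertex 1.4 3.2 1.3
   vertex 0.8 3.0 4.6
   vertex 2.3 4.3 2.2
  endloop
 endfacet
 facet normal 0.237 -0.764 0.600
  outer loop
   vertex 2.9 0.6 3.3
   vertex 2.9 1.7 4.7
   vertex 0.3 0.5 4.2
  endloop
 endfacet
 facet normal 0.980 -0.157 0.124
  outer loop
   vertex 2.9 0.6 3.3
   vertex 3.7 3.7 0.9
   vertex 2.9 1.7 4.7
  endloop
 endfacet
 facet normal -0.547 -0.499 -0.672
  outer loop
   vertex 0.7 0.6 3.8
   vertex 0.3 0.5 4.2
   vertex 1.4 3.2 1.3
  endloop
 endfacet
 facet normal -0.070 -0.949 -0.307
  outer loop
   vertex 0.7 0.6 3.8
   vertex 2.9 0.6 3.3
   vertex 0.3 0.5 4.2
  endloop
 endfacet
 facet normal -0.113 -0.250 -0.962
  outer loop
   vertex 3.2 2.0 1.4
   vertex 1.4 3.2 1.3
   vertex 3.7 3.7 0.9
  endloop
 endfacet
 facet normal 0.951 -0.301 -0.071
  outer loop
   vertex 3.2 2.0 1.4
   vertex 3.7 3.7 0.9
   vertex 2.9 0.6 3.3
  endloop
 endfacet
 facet normal -0.357 -0.596 -0.719
  outer loop
   vertex 3.2 2.0 1.4
   vertex 0.7 0.6 3.8
   vertex 1.4 3.2 1.3
  endloop
 endfacet
 facet normal -0.137 -0.787 -0.602
  outer loop
   vertex 3.2 2.0 1.4
   vertex 2.9 0.6 3.3
   vertex 0.7 0.6 3.8
  endloop
 endfacet
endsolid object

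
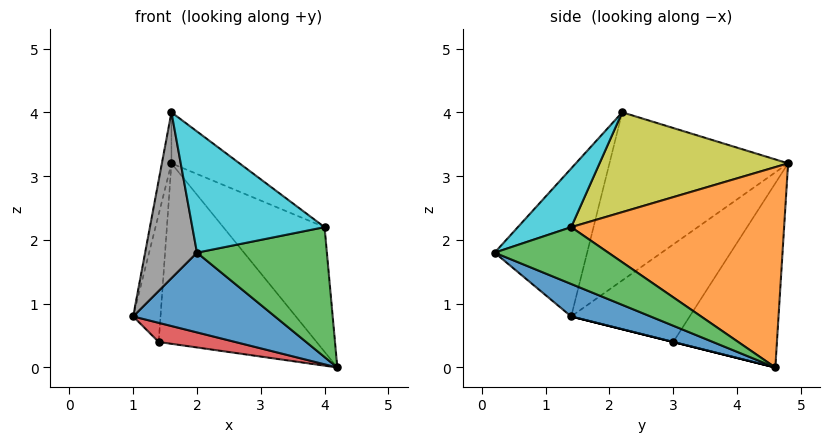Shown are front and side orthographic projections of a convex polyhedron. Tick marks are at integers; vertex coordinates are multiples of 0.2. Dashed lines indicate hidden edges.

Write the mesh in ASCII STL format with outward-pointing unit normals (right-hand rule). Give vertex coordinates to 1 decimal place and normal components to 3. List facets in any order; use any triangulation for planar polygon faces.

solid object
 facet normal 0.267 -0.476 -0.838
  outer loop
   vertex 2.0 0.2 1.8
   vertex 1.0 1.4 0.8
   vertex 4.2 4.6 0.0
  endloop
 endfacet
 facet normal 0.737 0.351 0.577
  outer loop
   vertex 4.0 1.4 2.2
   vertex 4.2 4.6 0.0
   vertex 1.6 4.8 3.2
  endloop
 endfacet
 facet normal 0.458 -0.523 -0.719
  outer loop
   vertex 4.0 1.4 2.2
   vertex 2.0 0.2 1.8
   vertex 4.2 4.6 0.0
  endloop
 endfacet
 facet normal 0.000 -0.243 -0.970
  outer loop
   vertex 1.4 3.0 0.4
   vertex 4.2 4.6 0.0
   vertex 1.0 1.4 0.8
  endloop
 endfacet
 facet normal -0.972 0.224 -0.075
  outer loop
   vertex 1.4 3.0 0.4
   vertex 1.0 1.4 0.8
   vertex 1.6 4.8 3.2
  endloop
 endfacet
 facet normal -0.491 0.748 -0.446
  outer loop
   vertex 1.4 3.0 0.4
   vertex 1.6 4.8 3.2
   vertex 4.2 4.6 0.0
  endloop
 endfacet
 facet normal -0.984 0.053 0.171
  outer loop
   vertex 1.6 2.2 4.0
   vertex 1.6 4.8 3.2
   vertex 1.0 1.4 0.8
  endloop
 endfacet
 facet normal -0.839 -0.470 0.275
  outer loop
   vertex 1.6 2.2 4.0
   vertex 1.0 1.4 0.8
   vertex 2.0 0.2 1.8
  endloop
 endfacet
 facet normal 0.632 0.228 0.741
  outer loop
   vertex 1.6 2.2 4.0
   vertex 4.0 1.4 2.2
   vertex 1.6 4.8 3.2
  endloop
 endfacet
 facet normal 0.277 -0.686 0.673
  outer loop
   vertex 1.6 2.2 4.0
   vertex 2.0 0.2 1.8
   vertex 4.0 1.4 2.2
  endloop
 endfacet
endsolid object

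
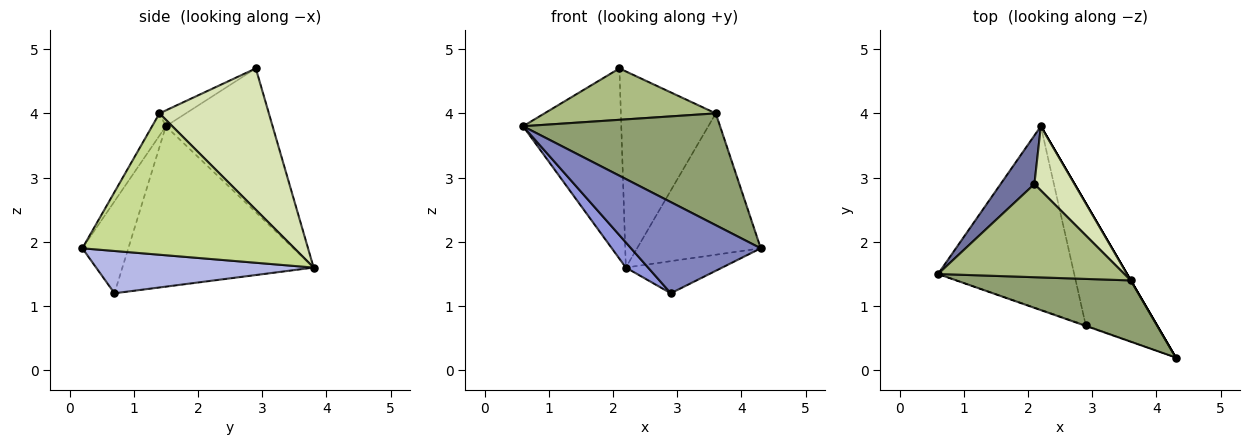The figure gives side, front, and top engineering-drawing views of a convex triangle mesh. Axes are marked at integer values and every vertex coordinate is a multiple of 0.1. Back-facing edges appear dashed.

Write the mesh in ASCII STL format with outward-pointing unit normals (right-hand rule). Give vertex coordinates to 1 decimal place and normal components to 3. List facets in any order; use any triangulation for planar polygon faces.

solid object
 facet normal -0.725 0.667 0.170
  outer loop
   vertex 2.1 2.9 4.7
   vertex 2.2 3.8 1.6
   vertex 0.6 1.5 3.8
  endloop
 endfacet
 facet normal -0.334 -0.943 -0.005
  outer loop
   vertex 2.9 0.7 1.2
   vertex 4.3 0.2 1.9
   vertex 0.6 1.5 3.8
  endloop
 endfacet
 facet normal -0.759 -0.088 -0.645
  outer loop
   vertex 2.9 0.7 1.2
   vertex 0.6 1.5 3.8
   vertex 2.2 3.8 1.6
  endloop
 endfacet
 facet normal 0.498 0.221 -0.839
  outer loop
   vertex 2.9 0.7 1.2
   vertex 2.2 3.8 1.6
   vertex 4.3 0.2 1.9
  endloop
 endfacet
 facet normal -0.061 -0.875 0.480
  outer loop
   vertex 3.6 1.4 4.0
   vertex 0.6 1.5 3.8
   vertex 4.3 0.2 1.9
  endloop
 endfacet
 facet normal -0.074 -0.482 0.873
  outer loop
   vertex 3.6 1.4 4.0
   vertex 2.1 2.9 4.7
   vertex 0.6 1.5 3.8
  endloop
 endfacet
 facet normal 0.864 0.504 0.000
  outer loop
   vertex 3.6 1.4 4.0
   vertex 4.3 0.2 1.9
   vertex 2.2 3.8 1.6
  endloop
 endfacet
 facet normal 0.739 0.641 0.210
  outer loop
   vertex 3.6 1.4 4.0
   vertex 2.2 3.8 1.6
   vertex 2.1 2.9 4.7
  endloop
 endfacet
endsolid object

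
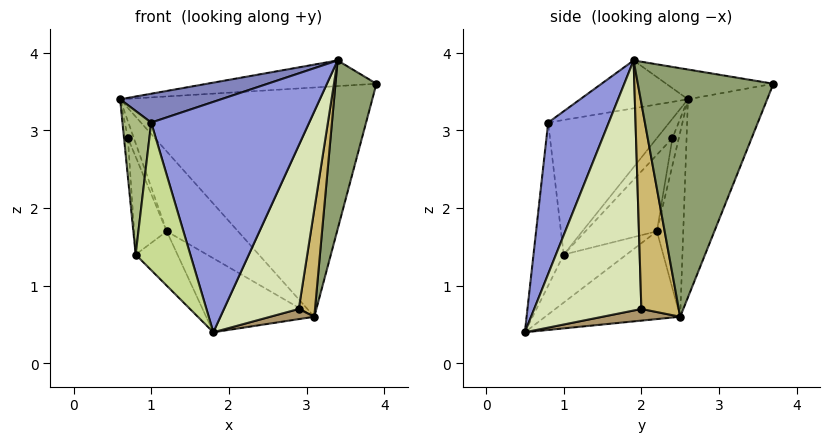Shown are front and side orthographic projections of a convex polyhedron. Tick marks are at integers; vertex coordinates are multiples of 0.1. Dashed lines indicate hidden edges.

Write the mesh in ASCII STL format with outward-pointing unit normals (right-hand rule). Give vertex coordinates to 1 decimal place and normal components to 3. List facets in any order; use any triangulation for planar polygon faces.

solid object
 facet normal -0.124 0.197 0.973
  outer loop
   vertex 3.4 1.9 3.9
   vertex 3.9 3.7 3.6
   vertex 0.6 2.6 3.4
  endloop
 endfacet
 facet normal -0.222 -0.208 0.953
  outer loop
   vertex 1.0 0.8 3.1
   vertex 3.4 1.9 3.9
   vertex 0.6 2.6 3.4
  endloop
 endfacet
 facet normal 0.350 -0.914 0.205
  outer loop
   vertex 1.0 0.8 3.1
   vertex 1.8 0.5 0.4
   vertex 3.4 1.9 3.9
  endloop
 endfacet
 facet normal -0.287 0.913 -0.289
  outer loop
   vertex 3.1 2.5 0.6
   vertex 0.6 2.6 3.4
   vertex 3.9 3.7 3.6
  endloop
 endfacet
 facet normal 0.948 -0.286 -0.138
  outer loop
   vertex 3.1 2.5 0.6
   vertex 3.9 3.7 3.6
   vertex 3.4 1.9 3.9
  endloop
 endfacet
 facet normal -0.969 -0.230 0.087
  outer loop
   vertex 0.8 1.0 1.4
   vertex 1.0 0.8 3.1
   vertex 0.6 2.6 3.4
  endloop
 endfacet
 facet normal -0.483 -0.874 -0.046
  outer loop
   vertex 0.8 1.0 1.4
   vertex 1.8 0.5 0.4
   vertex 1.0 0.8 3.1
  endloop
 endfacet
 facet normal 0.812 -0.566 -0.144
  outer loop
   vertex 2.9 2.0 0.7
   vertex 3.4 1.9 3.9
   vertex 1.8 0.5 0.4
  endloop
 endfacet
 facet normal 0.704 -0.399 -0.587
  outer loop
   vertex 2.9 2.0 0.7
   vertex 1.8 0.5 0.4
   vertex 3.1 2.5 0.6
  endloop
 endfacet
 facet normal 0.906 -0.393 -0.154
  outer loop
   vertex 2.9 2.0 0.7
   vertex 3.1 2.5 0.6
   vertex 3.4 1.9 3.9
  endloop
 endfacet
 facet normal -0.931 0.233 -0.279
  outer loop
   vertex 0.7 2.4 2.9
   vertex 0.8 1.0 1.4
   vertex 0.6 2.6 3.4
  endloop
 endfacet
 facet normal -0.505 0.405 -0.762
  outer loop
   vertex 1.2 2.2 1.7
   vertex 3.1 2.5 0.6
   vertex 1.8 0.5 0.4
  endloop
 endfacet
 facet normal -0.557 0.371 -0.743
  outer loop
   vertex 1.2 2.2 1.7
   vertex 1.8 0.5 0.4
   vertex 0.8 1.0 1.4
  endloop
 endfacet
 facet normal -0.830 0.379 -0.409
  outer loop
   vertex 1.2 2.2 1.7
   vertex 0.8 1.0 1.4
   vertex 0.7 2.4 2.9
  endloop
 endfacet
 facet normal -0.328 0.887 -0.325
  outer loop
   vertex 1.2 2.2 1.7
   vertex 0.6 2.6 3.4
   vertex 3.1 2.5 0.6
  endloop
 endfacet
 facet normal -0.676 0.628 -0.386
  outer loop
   vertex 1.2 2.2 1.7
   vertex 0.7 2.4 2.9
   vertex 0.6 2.6 3.4
  endloop
 endfacet
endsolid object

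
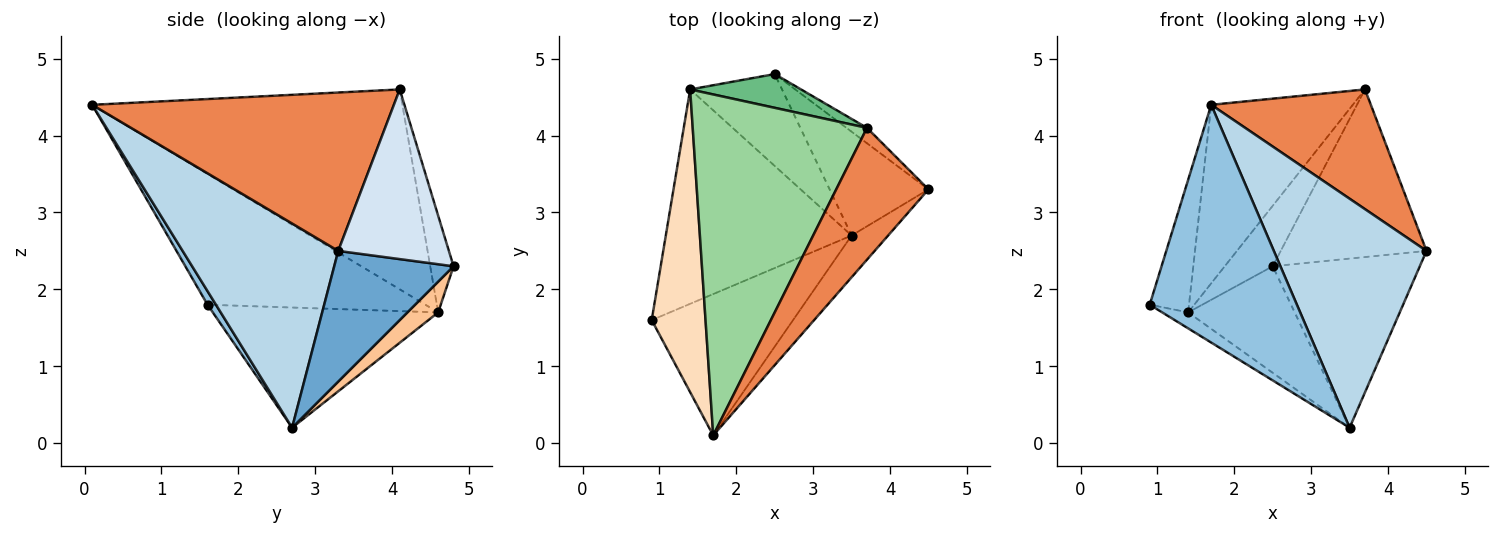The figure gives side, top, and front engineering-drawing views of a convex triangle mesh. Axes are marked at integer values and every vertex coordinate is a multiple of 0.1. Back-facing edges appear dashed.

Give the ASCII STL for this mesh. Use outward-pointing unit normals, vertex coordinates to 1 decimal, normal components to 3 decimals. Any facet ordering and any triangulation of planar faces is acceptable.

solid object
 facet normal 0.569 0.701 -0.430
  outer loop
   vertex 3.5 2.7 0.2
   vertex 2.5 4.8 2.3
   vertex 4.5 3.3 2.5
  endloop
 endfacet
 facet normal 0.049 -0.859 -0.510
  outer loop
   vertex 3.5 2.7 0.2
   vertex 1.7 0.1 4.4
   vertex 0.9 1.6 1.8
  endloop
 endfacet
 facet normal 0.708 -0.695 -0.127
  outer loop
   vertex 3.5 2.7 0.2
   vertex 4.5 3.3 2.5
   vertex 1.7 0.1 4.4
  endloop
 endfacet
 facet normal 0.603 0.794 -0.073
  outer loop
   vertex 3.7 4.1 4.6
   vertex 4.5 3.3 2.5
   vertex 2.5 4.8 2.3
  endloop
 endfacet
 facet normal 0.786 -0.416 0.458
  outer loop
   vertex 3.7 4.1 4.6
   vertex 1.7 0.1 4.4
   vertex 4.5 3.3 2.5
  endloop
 endfacet
 facet normal -0.542 0.062 -0.838
  outer loop
   vertex 1.4 4.6 1.7
   vertex 3.5 2.7 0.2
   vertex 0.9 1.6 1.8
  endloop
 endfacet
 facet normal 0.214 0.740 -0.638
  outer loop
   vertex 1.4 4.6 1.7
   vertex 2.5 4.8 2.3
   vertex 3.5 2.7 0.2
  endloop
 endfacet
 facet normal -0.912 0.165 0.376
  outer loop
   vertex 1.4 4.6 1.7
   vertex 0.9 1.6 1.8
   vertex 1.7 0.1 4.4
  endloop
 endfacet
 facet normal -0.391 0.804 0.449
  outer loop
   vertex 1.4 4.6 1.7
   vertex 3.7 4.1 4.6
   vertex 2.5 4.8 2.3
  endloop
 endfacet
 facet normal -0.713 0.325 0.621
  outer loop
   vertex 1.4 4.6 1.7
   vertex 1.7 0.1 4.4
   vertex 3.7 4.1 4.6
  endloop
 endfacet
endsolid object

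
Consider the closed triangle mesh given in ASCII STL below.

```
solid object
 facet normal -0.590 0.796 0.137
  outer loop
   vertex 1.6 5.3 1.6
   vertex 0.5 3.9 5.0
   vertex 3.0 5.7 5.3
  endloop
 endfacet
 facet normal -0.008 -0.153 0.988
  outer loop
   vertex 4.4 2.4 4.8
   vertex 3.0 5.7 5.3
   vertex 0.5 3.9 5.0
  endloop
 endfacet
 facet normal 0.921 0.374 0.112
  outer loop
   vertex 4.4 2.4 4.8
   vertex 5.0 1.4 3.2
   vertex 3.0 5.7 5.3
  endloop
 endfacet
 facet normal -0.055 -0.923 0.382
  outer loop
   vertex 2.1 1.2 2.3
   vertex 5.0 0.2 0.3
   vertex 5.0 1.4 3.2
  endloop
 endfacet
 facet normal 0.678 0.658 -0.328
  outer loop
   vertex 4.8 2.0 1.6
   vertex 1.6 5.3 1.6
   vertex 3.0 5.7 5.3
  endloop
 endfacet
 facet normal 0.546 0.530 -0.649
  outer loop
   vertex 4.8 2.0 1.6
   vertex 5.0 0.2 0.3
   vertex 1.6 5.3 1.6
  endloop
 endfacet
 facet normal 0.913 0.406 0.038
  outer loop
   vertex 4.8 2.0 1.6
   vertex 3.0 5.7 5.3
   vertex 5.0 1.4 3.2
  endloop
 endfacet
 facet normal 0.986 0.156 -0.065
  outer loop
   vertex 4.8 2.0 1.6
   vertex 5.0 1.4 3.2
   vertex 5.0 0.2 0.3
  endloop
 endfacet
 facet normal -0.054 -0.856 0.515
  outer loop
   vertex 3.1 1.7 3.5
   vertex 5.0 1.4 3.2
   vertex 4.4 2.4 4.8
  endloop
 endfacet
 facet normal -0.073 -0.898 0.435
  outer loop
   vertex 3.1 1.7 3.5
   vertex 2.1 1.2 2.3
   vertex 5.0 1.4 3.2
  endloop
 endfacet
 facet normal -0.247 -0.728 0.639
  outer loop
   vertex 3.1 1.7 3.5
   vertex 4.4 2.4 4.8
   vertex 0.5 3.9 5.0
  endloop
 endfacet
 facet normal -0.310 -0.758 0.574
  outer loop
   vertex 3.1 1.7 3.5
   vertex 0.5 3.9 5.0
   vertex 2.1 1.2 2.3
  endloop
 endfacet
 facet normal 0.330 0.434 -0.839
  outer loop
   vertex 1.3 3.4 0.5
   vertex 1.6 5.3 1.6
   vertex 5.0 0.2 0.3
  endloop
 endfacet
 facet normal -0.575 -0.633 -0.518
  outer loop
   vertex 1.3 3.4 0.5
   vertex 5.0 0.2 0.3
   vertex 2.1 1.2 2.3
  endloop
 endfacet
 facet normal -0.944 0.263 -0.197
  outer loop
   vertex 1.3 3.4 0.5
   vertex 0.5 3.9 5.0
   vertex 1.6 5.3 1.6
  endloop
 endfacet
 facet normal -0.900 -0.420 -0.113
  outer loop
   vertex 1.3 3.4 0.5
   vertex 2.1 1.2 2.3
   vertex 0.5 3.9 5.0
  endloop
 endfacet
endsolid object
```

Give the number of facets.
16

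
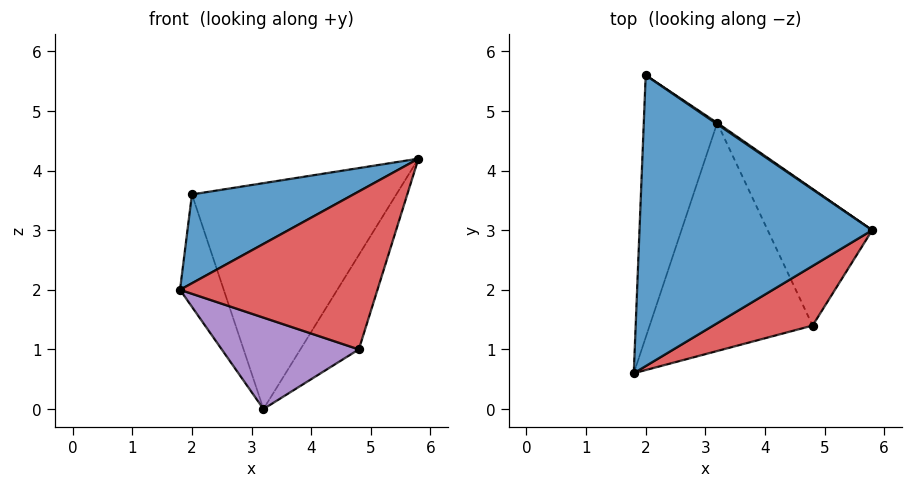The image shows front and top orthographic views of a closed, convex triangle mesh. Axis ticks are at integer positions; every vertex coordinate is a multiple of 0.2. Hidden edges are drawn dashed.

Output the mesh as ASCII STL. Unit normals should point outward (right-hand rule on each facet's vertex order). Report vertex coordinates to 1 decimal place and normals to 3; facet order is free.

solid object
 facet normal -0.331 -0.276 0.902
  outer loop
   vertex 2.0 5.6 3.6
   vertex 1.8 0.6 2.0
   vertex 5.8 3.0 4.2
  endloop
 endfacet
 facet normal -0.928 0.147 -0.342
  outer loop
   vertex 3.2 4.8 0.0
   vertex 1.8 0.6 2.0
   vertex 2.0 5.6 3.6
  endloop
 endfacet
 facet normal 0.564 0.826 0.005
  outer loop
   vertex 3.2 4.8 0.0
   vertex 2.0 5.6 3.6
   vertex 5.8 3.0 4.2
  endloop
 endfacet
 facet normal 0.345 -0.878 0.331
  outer loop
   vertex 4.8 1.4 1.0
   vertex 5.8 3.0 4.2
   vertex 1.8 0.6 2.0
  endloop
 endfacet
 facet normal -0.206 -0.364 -0.908
  outer loop
   vertex 4.8 1.4 1.0
   vertex 1.8 0.6 2.0
   vertex 3.2 4.8 0.0
  endloop
 endfacet
 facet normal 0.865 0.286 -0.413
  outer loop
   vertex 4.8 1.4 1.0
   vertex 3.2 4.8 0.0
   vertex 5.8 3.0 4.2
  endloop
 endfacet
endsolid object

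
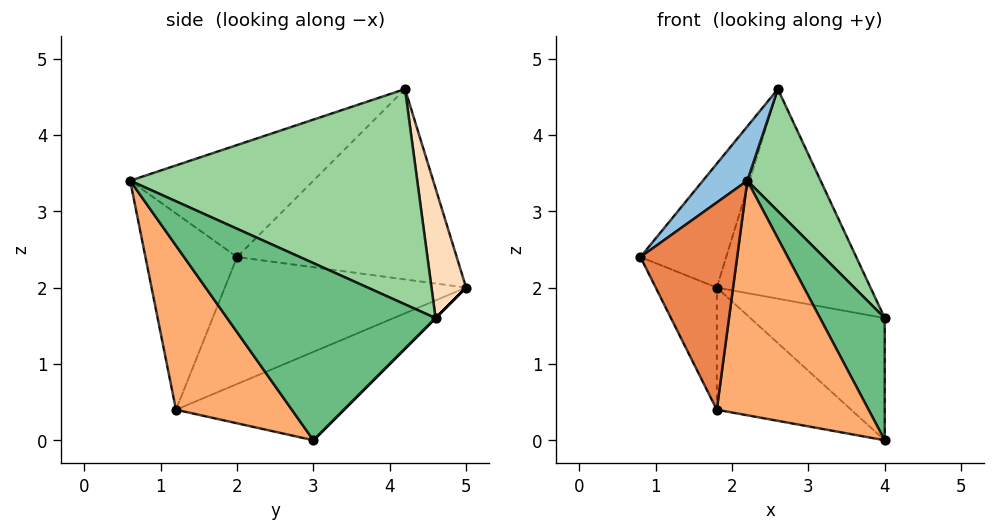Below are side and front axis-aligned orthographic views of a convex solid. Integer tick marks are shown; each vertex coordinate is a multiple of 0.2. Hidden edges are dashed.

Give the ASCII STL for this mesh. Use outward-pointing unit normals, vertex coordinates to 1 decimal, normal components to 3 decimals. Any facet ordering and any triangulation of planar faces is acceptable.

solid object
 facet normal -0.865 0.338 0.370
  outer loop
   vertex 2.6 4.2 4.6
   vertex 1.8 5.0 2.0
   vertex 0.8 2.0 2.4
  endloop
 endfacet
 facet normal -0.677 -0.164 0.718
  outer loop
   vertex 2.2 0.6 3.4
   vertex 2.6 4.2 4.6
   vertex 0.8 2.0 2.4
  endloop
 endfacet
 facet normal -0.838 0.212 -0.504
  outer loop
   vertex 1.8 1.2 0.4
   vertex 0.8 2.0 2.4
   vertex 1.8 5.0 2.0
  endloop
 endfacet
 facet normal -0.436 0.349 -0.829
  outer loop
   vertex 1.8 1.2 0.4
   vertex 1.8 5.0 2.0
   vertex 4.0 3.0 0.0
  endloop
 endfacet
 facet normal -0.687 -0.725 -0.053
  outer loop
   vertex 1.8 1.2 0.4
   vertex 2.2 0.6 3.4
   vertex 0.8 2.0 2.4
  endloop
 endfacet
 facet normal 0.590 -0.773 -0.233
  outer loop
   vertex 1.8 1.2 0.4
   vertex 4.0 3.0 0.0
   vertex 2.2 0.6 3.4
  endloop
 endfacet
 facet normal 0.000 0.707 -0.707
  outer loop
   vertex 4.0 4.6 1.6
   vertex 4.0 3.0 0.0
   vertex 1.8 5.0 2.0
  endloop
 endfacet
 facet normal 0.214 0.950 0.227
  outer loop
   vertex 4.0 4.6 1.6
   vertex 1.8 5.0 2.0
   vertex 2.6 4.2 4.6
  endloop
 endfacet
 facet normal 0.916 -0.284 0.284
  outer loop
   vertex 4.0 4.6 1.6
   vertex 2.2 0.6 3.4
   vertex 4.0 3.0 0.0
  endloop
 endfacet
 facet normal 0.894 -0.228 0.387
  outer loop
   vertex 4.0 4.6 1.6
   vertex 2.6 4.2 4.6
   vertex 2.2 0.6 3.4
  endloop
 endfacet
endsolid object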